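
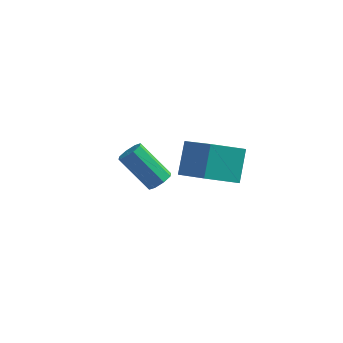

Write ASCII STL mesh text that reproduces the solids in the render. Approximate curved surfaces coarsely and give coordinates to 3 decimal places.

solid 
facet normal 0.691 -0.130 -0.711
outer loop
vertex -1.607 2.085 -1.702
vertex -1.88 2.484 -2.04
vertex -1.455 2.504 -1.631
endloop
endfacet
facet normal 0.640 -0.348 0.685
outer loop
vertex -1.607 2.085 -1.702
vertex -1.455 2.504 -1.631
vertex -2.947 2.337 -0.322
endloop
endfacet
facet normal 0.640 -0.348 0.685
outer loop
vertex -2.947 2.337 -0.322
vertex -1.455 2.504 -1.631
vertex -2.795 2.756 -0.251
endloop
endfacet
facet normal -0.691 0.130 0.711
outer loop
vertex -2.947 2.337 -0.322
vertex -2.795 2.756 -0.251
vertex -3.22 2.736 -0.66
endloop
endfacet
facet normal 0.691 -0.130 -0.711
outer loop
vertex -1.455 2.504 -1.631
vertex -1.88 2.484 -2.04
vertex -1.552 2.912 -1.8
endloop
endfacet
facet normal 0.690 0.411 0.595
outer loop
vertex -1.455 2.504 -1.631
vertex -1.552 2.912 -1.8
vertex -2.795 2.756 -0.251
endloop
endfacet
facet normal 0.690 0.411 0.595
outer loop
vertex -2.795 2.756 -0.251
vertex -1.552 2.912 -1.8
vertex -2.892 3.164 -0.42
endloop
endfacet
facet normal -0.691 0.130 0.711
outer loop
vertex -2.795 2.756 -0.251
vertex -2.892 3.164 -0.42
vertex -3.22 2.736 -0.66
endloop
endfacet
facet normal 0.690 -0.130 -0.712
outer loop
vertex -1.552 2.912 -1.8
vertex -1.88 2.484 -2.04
vertex -1.841 3.069 -2.109
endloop
endfacet
facet normal 0.336 0.929 0.157
outer loop
vertex -1.552 2.912 -1.8
vertex -1.841 3.069 -2.109
vertex -2.892 3.164 -0.42
endloop
endfacet
facet normal 0.336 0.929 0.157
outer loop
vertex -2.892 3.164 -0.42
vertex -1.841 3.069 -2.109
vertex -3.181 3.321 -0.729
endloop
endfacet
facet normal -0.690 0.130 0.712
outer loop
vertex -2.892 3.164 -0.42
vertex -3.181 3.321 -0.729
vertex -3.22 2.736 -0.66
endloop
endfacet
facet normal 0.691 -0.130 -0.711
outer loop
vertex -1.841 3.069 -2.109
vertex -1.88 2.484 -2.04
vertex -2.153 2.883 -2.378
endloop
endfacet
facet normal -0.215 0.902 -0.374
outer loop
vertex -1.841 3.069 -2.109
vertex -2.153 2.883 -2.378
vertex -3.181 3.321 -0.729
endloop
endfacet
facet normal -0.215 0.902 -0.374
outer loop
vertex -3.181 3.321 -0.729
vertex -2.153 2.883 -2.378
vertex -3.493 3.135 -0.998
endloop
endfacet
facet normal -0.691 0.130 0.711
outer loop
vertex -3.181 3.321 -0.729
vertex -3.493 3.135 -0.998
vertex -3.22 2.736 -0.66
endloop
endfacet
facet normal 0.691 -0.130 -0.711
outer loop
vertex -2.153 2.883 -2.378
vertex -1.88 2.484 -2.04
vertex -2.305 2.464 -2.449
endloop
endfacet
facet normal -0.640 0.348 -0.685
outer loop
vertex -2.153 2.883 -2.378
vertex -2.305 2.464 -2.449
vertex -3.493 3.135 -0.998
endloop
endfacet
facet normal -0.640 0.348 -0.685
outer loop
vertex -3.493 3.135 -0.998
vertex -2.305 2.464 -2.449
vertex -3.645 2.716 -1.069
endloop
endfacet
facet normal -0.691 0.130 0.711
outer loop
vertex -3.493 3.135 -0.998
vertex -3.645 2.716 -1.069
vertex -3.22 2.736 -0.66
endloop
endfacet
facet normal 0.691 -0.130 -0.711
outer loop
vertex -2.305 2.464 -2.449
vertex -1.88 2.484 -2.04
vertex -2.208 2.056 -2.28
endloop
endfacet
facet normal -0.690 -0.411 -0.595
outer loop
vertex -2.305 2.464 -2.449
vertex -2.208 2.056 -2.28
vertex -3.645 2.716 -1.069
endloop
endfacet
facet normal -0.690 -0.411 -0.595
outer loop
vertex -3.645 2.716 -1.069
vertex -2.208 2.056 -2.28
vertex -3.548 2.308 -0.9
endloop
endfacet
facet normal -0.691 0.130 0.711
outer loop
vertex -3.645 2.716 -1.069
vertex -3.548 2.308 -0.9
vertex -3.22 2.736 -0.66
endloop
endfacet
facet normal 0.690 -0.130 -0.712
outer loop
vertex -2.208 2.056 -2.28
vertex -1.88 2.484 -2.04
vertex -1.919 1.899 -1.971
endloop
endfacet
facet normal -0.336 -0.929 -0.157
outer loop
vertex -2.208 2.056 -2.28
vertex -1.919 1.899 -1.971
vertex -3.548 2.308 -0.9
endloop
endfacet
facet normal -0.336 -0.929 -0.157
outer loop
vertex -3.548 2.308 -0.9
vertex -1.919 1.899 -1.971
vertex -3.259 2.151 -0.591
endloop
endfacet
facet normal -0.690 0.130 0.712
outer loop
vertex -3.548 2.308 -0.9
vertex -3.259 2.151 -0.591
vertex -3.22 2.736 -0.66
endloop
endfacet
facet normal 0.691 -0.130 -0.711
outer loop
vertex -1.919 1.899 -1.971
vertex -1.88 2.484 -2.04
vertex -1.607 2.085 -1.702
endloop
endfacet
facet normal 0.215 -0.902 0.374
outer loop
vertex -1.919 1.899 -1.971
vertex -1.607 2.085 -1.702
vertex -3.259 2.151 -0.591
endloop
endfacet
facet normal 0.215 -0.902 0.374
outer loop
vertex -3.259 2.151 -0.591
vertex -1.607 2.085 -1.702
vertex -2.947 2.337 -0.322
endloop
endfacet
facet normal -0.691 0.130 0.711
outer loop
vertex -3.259 2.151 -0.591
vertex -2.947 2.337 -0.322
vertex -3.22 2.736 -0.66
endloop
endfacet
facet normal -0.746 -0.515 0.422
outer loop
vertex 1.195 -1.361 3.958
vertex -0.096 -0.275 3.0
vertex 1.222 -2.348 2.802
endloop
endfacet
facet normal 0.666 -0.560 0.493
outer loop
vertex 2.356 -1.565 2.16
vertex 1.195 -1.361 3.958
vertex 1.222 -2.348 2.802
endloop
endfacet
facet normal -0.746 -0.515 0.422
outer loop
vertex 1.222 -2.348 2.802
vertex -0.096 -0.275 3.0
vertex -0.069 -1.262 1.844
endloop
endfacet
facet normal 0.018 -0.649 -0.760
outer loop
vertex -0.069 -1.262 1.844
vertex 2.356 -1.565 2.16
vertex 1.222 -2.348 2.802
endloop
endfacet
facet normal -0.018 0.649 0.760
outer loop
vertex 1.195 -1.361 3.958
vertex 1.038 0.508 2.358
vertex -0.096 -0.275 3.0
endloop
endfacet
facet normal 0.666 -0.560 0.493
outer loop
vertex 2.329 -0.578 3.316
vertex 1.195 -1.361 3.958
vertex 2.356 -1.565 2.16
endloop
endfacet
facet normal -0.018 0.649 0.760
outer loop
vertex 2.329 -0.578 3.316
vertex 1.038 0.508 2.358
vertex 1.195 -1.361 3.958
endloop
endfacet
facet normal -0.666 0.560 -0.493
outer loop
vertex -0.096 -0.275 3.0
vertex 1.038 0.508 2.358
vertex -0.069 -1.262 1.844
endloop
endfacet
facet normal 0.018 -0.649 -0.760
outer loop
vertex 1.065 -0.479 1.202
vertex 2.356 -1.565 2.16
vertex -0.069 -1.262 1.844
endloop
endfacet
facet normal -0.666 0.560 -0.493
outer loop
vertex -0.069 -1.262 1.844
vertex 1.038 0.508 2.358
vertex 1.065 -0.479 1.202
endloop
endfacet
facet normal 0.746 0.515 -0.422
outer loop
vertex 1.065 -0.479 1.202
vertex 2.329 -0.578 3.316
vertex 2.356 -1.565 2.16
endloop
endfacet
facet normal 0.746 0.515 -0.422
outer loop
vertex 1.038 0.508 2.358
vertex 2.329 -0.578 3.316
vertex 1.065 -0.479 1.202
endloop
endfacet

endsolid


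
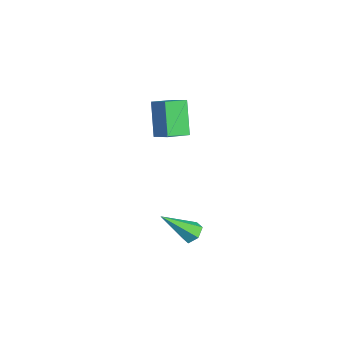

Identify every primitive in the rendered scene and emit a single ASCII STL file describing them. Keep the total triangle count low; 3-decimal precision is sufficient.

solid 
facet normal -0.540 0.012 0.842
outer loop
vertex -2.208 1.581 3.164
vertex -1.485 2.1 3.62
vertex -2.734 2.624 2.812
endloop
endfacet
facet normal -0.724 -0.519 -0.455
outer loop
vertex -1.715 2.6 1.22
vertex -2.208 1.581 3.164
vertex -2.734 2.624 2.812
endloop
endfacet
facet normal -0.539 0.013 0.842
outer loop
vertex -2.734 2.624 2.812
vertex -1.485 2.1 3.62
vertex -2.011 3.143 3.267
endloop
endfacet
facet normal -0.432 0.855 -0.289
outer loop
vertex -2.011 3.143 3.267
vertex -1.715 2.6 1.22
vertex -2.734 2.624 2.812
endloop
endfacet
facet normal 0.431 -0.855 0.289
outer loop
vertex -2.208 1.581 3.164
vertex -0.466 2.076 2.028
vertex -1.485 2.1 3.62
endloop
endfacet
facet normal -0.723 -0.519 -0.455
outer loop
vertex -1.189 1.557 1.573
vertex -2.208 1.581 3.164
vertex -1.715 2.6 1.22
endloop
endfacet
facet normal 0.431 -0.855 0.289
outer loop
vertex -1.189 1.557 1.573
vertex -0.466 2.076 2.028
vertex -2.208 1.581 3.164
endloop
endfacet
facet normal 0.723 0.519 0.455
outer loop
vertex -1.485 2.1 3.62
vertex -0.466 2.076 2.028
vertex -2.011 3.143 3.267
endloop
endfacet
facet normal -0.431 0.855 -0.289
outer loop
vertex -0.992 3.119 1.676
vertex -1.715 2.6 1.22
vertex -2.011 3.143 3.267
endloop
endfacet
facet normal 0.724 0.519 0.456
outer loop
vertex -2.011 3.143 3.267
vertex -0.466 2.076 2.028
vertex -0.992 3.119 1.676
endloop
endfacet
facet normal 0.540 -0.013 -0.842
outer loop
vertex -0.992 3.119 1.676
vertex -1.189 1.557 1.573
vertex -1.715 2.6 1.22
endloop
endfacet
facet normal 0.539 -0.012 -0.842
outer loop
vertex -0.466 2.076 2.028
vertex -1.189 1.557 1.573
vertex -0.992 3.119 1.676
endloop
endfacet
facet normal -0.067 0.712 -0.699
outer loop
vertex 1.543 2.695 -3.615
vertex 1.083 2.953 -3.308
vertex 1.658 3.12 -3.193
endloop
endfacet
facet normal 0.964 -0.264 0.003
outer loop
vertex 1.543 2.695 -3.615
vertex 1.658 3.12 -3.193
vertex 1.217 1.527 -1.912
endloop
endfacet
facet normal -0.068 0.714 -0.697
outer loop
vertex 1.658 3.12 -3.193
vertex 1.083 2.953 -3.308
vertex 1.199 3.377 -2.885
endloop
endfacet
facet normal 0.650 0.359 0.670
outer loop
vertex 1.658 3.12 -3.193
vertex 1.199 3.377 -2.885
vertex 1.217 1.527 -1.912
endloop
endfacet
facet normal -0.065 0.714 -0.697
outer loop
vertex 1.199 3.377 -2.885
vertex 1.083 2.953 -3.308
vertex 0.623 3.211 -3.001
endloop
endfacet
facet normal -0.298 0.442 0.846
outer loop
vertex 1.199 3.377 -2.885
vertex 0.623 3.211 -3.001
vertex 1.217 1.527 -1.912
endloop
endfacet
facet normal -0.067 0.712 -0.699
outer loop
vertex 0.623 3.211 -3.001
vertex 1.083 2.953 -3.308
vertex 0.508 2.786 -3.423
endloop
endfacet
facet normal -0.930 -0.099 0.354
outer loop
vertex 0.623 3.211 -3.001
vertex 0.508 2.786 -3.423
vertex 1.217 1.527 -1.912
endloop
endfacet
facet normal -0.067 0.712 -0.699
outer loop
vertex 0.508 2.786 -3.423
vertex 1.083 2.953 -3.308
vertex 0.967 2.528 -3.73
endloop
endfacet
facet normal -0.616 -0.723 -0.313
outer loop
vertex 0.508 2.786 -3.423
vertex 0.967 2.528 -3.73
vertex 1.217 1.527 -1.912
endloop
endfacet
facet normal -0.067 0.712 -0.699
outer loop
vertex 0.967 2.528 -3.73
vertex 1.083 2.953 -3.308
vertex 1.543 2.695 -3.615
endloop
endfacet
facet normal 0.332 -0.806 -0.490
outer loop
vertex 0.967 2.528 -3.73
vertex 1.543 2.695 -3.615
vertex 1.217 1.527 -1.912
endloop
endfacet

endsolid


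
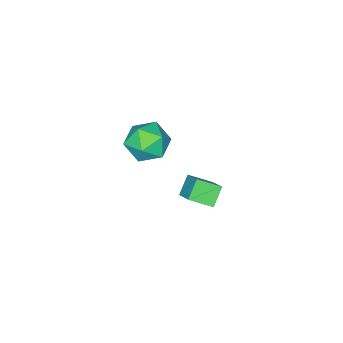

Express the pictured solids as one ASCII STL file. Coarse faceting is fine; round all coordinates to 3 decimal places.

solid 
facet normal -0.605 0.664 -0.440
outer loop
vertex 0.938 1.344 -1.277
vertex 1.62 1.548 -1.907
vertex 0.513 0.463 -2.023
endloop
endfacet
facet normal -0.717 -0.215 0.663
outer loop
vertex 1.16 -0.248 -1.553
vertex 0.938 1.344 -1.277
vertex 0.513 0.463 -2.023
endloop
endfacet
facet normal -0.605 0.664 -0.439
outer loop
vertex 0.513 0.463 -2.023
vertex 1.62 1.548 -1.907
vertex 1.194 0.667 -2.653
endloop
endfacet
facet normal -0.346 -0.716 -0.606
outer loop
vertex 1.194 0.667 -2.653
vertex 1.16 -0.248 -1.553
vertex 0.513 0.463 -2.023
endloop
endfacet
facet normal 0.346 0.716 0.606
outer loop
vertex 0.938 1.344 -1.277
vertex 2.267 0.837 -1.437
vertex 1.62 1.548 -1.907
endloop
endfacet
facet normal -0.717 -0.215 0.663
outer loop
vertex 1.586 0.633 -0.807
vertex 0.938 1.344 -1.277
vertex 1.16 -0.248 -1.553
endloop
endfacet
facet normal 0.346 0.716 0.606
outer loop
vertex 1.586 0.633 -0.807
vertex 2.267 0.837 -1.437
vertex 0.938 1.344 -1.277
endloop
endfacet
facet normal 0.717 0.215 -0.663
outer loop
vertex 1.62 1.548 -1.907
vertex 2.267 0.837 -1.437
vertex 1.194 0.667 -2.653
endloop
endfacet
facet normal -0.346 -0.716 -0.606
outer loop
vertex 1.842 -0.044 -2.183
vertex 1.16 -0.248 -1.553
vertex 1.194 0.667 -2.653
endloop
endfacet
facet normal 0.717 0.215 -0.663
outer loop
vertex 1.194 0.667 -2.653
vertex 2.267 0.837 -1.437
vertex 1.842 -0.044 -2.183
endloop
endfacet
facet normal 0.605 -0.664 0.439
outer loop
vertex 1.842 -0.044 -2.183
vertex 1.586 0.633 -0.807
vertex 1.16 -0.248 -1.553
endloop
endfacet
facet normal 0.605 -0.664 0.439
outer loop
vertex 2.267 0.837 -1.437
vertex 1.586 0.633 -0.807
vertex 1.842 -0.044 -2.183
endloop
endfacet
facet normal -0.248 0.106 0.963
outer loop
vertex 3.464 0.659 3.417
vertex 2.959 -0.14 3.375
vertex 3.874 -0.171 3.614
endloop
endfacet
facet normal 0.393 0.391 0.832
outer loop
vertex 3.464 0.659 3.417
vertex 3.874 -0.171 3.614
vertex 4.334 0.473 3.094
endloop
endfacet
facet normal 0.313 0.891 0.329
outer loop
vertex 3.464 0.659 3.417
vertex 4.334 0.473 3.094
vertex 3.703 0.901 2.534
endloop
endfacet
facet normal -0.377 0.914 0.148
outer loop
vertex 3.464 0.659 3.417
vertex 3.703 0.901 2.534
vertex 2.853 0.522 2.707
endloop
endfacet
facet normal -0.724 0.429 0.540
outer loop
vertex 3.464 0.659 3.417
vertex 2.853 0.522 2.707
vertex 2.959 -0.14 3.375
endloop
endfacet
facet normal 0.813 -0.121 0.570
outer loop
vertex 4.334 0.473 3.094
vertex 3.874 -0.171 3.614
vertex 4.367 -0.442 2.853
endloop
endfacet
facet normal -0.224 -0.583 0.781
outer loop
vertex 3.874 -0.171 3.614
vertex 2.959 -0.14 3.375
vertex 3.517 -0.821 3.026
endloop
endfacet
facet normal -0.993 -0.061 0.097
outer loop
vertex 2.959 -0.14 3.375
vertex 2.853 0.522 2.707
vertex 2.886 -0.393 2.466
endloop
endfacet
facet normal -0.432 0.724 -0.538
outer loop
vertex 2.853 0.522 2.707
vertex 3.703 0.901 2.534
vertex 3.346 0.251 1.946
endloop
endfacet
facet normal 0.684 0.687 -0.246
outer loop
vertex 3.703 0.901 2.534
vertex 4.334 0.473 3.094
vertex 4.261 0.22 2.185
endloop
endfacet
facet normal 0.377 -0.914 -0.148
outer loop
vertex 3.756 -0.579 2.143
vertex 4.367 -0.442 2.853
vertex 3.517 -0.821 3.026
endloop
endfacet
facet normal -0.313 -0.891 -0.329
outer loop
vertex 3.756 -0.579 2.143
vertex 3.517 -0.821 3.026
vertex 2.886 -0.393 2.466
endloop
endfacet
facet normal -0.393 -0.391 -0.832
outer loop
vertex 3.756 -0.579 2.143
vertex 2.886 -0.393 2.466
vertex 3.346 0.251 1.946
endloop
endfacet
facet normal 0.248 -0.106 -0.963
outer loop
vertex 3.756 -0.579 2.143
vertex 3.346 0.251 1.946
vertex 4.261 0.22 2.185
endloop
endfacet
facet normal 0.724 -0.429 -0.540
outer loop
vertex 3.756 -0.579 2.143
vertex 4.261 0.22 2.185
vertex 4.367 -0.442 2.853
endloop
endfacet
facet normal 0.432 -0.724 0.538
outer loop
vertex 3.517 -0.821 3.026
vertex 4.367 -0.442 2.853
vertex 3.874 -0.171 3.614
endloop
endfacet
facet normal -0.684 -0.687 0.246
outer loop
vertex 2.886 -0.393 2.466
vertex 3.517 -0.821 3.026
vertex 2.959 -0.14 3.375
endloop
endfacet
facet normal -0.813 0.121 -0.570
outer loop
vertex 3.346 0.251 1.946
vertex 2.886 -0.393 2.466
vertex 2.853 0.522 2.707
endloop
endfacet
facet normal 0.224 0.583 -0.781
outer loop
vertex 4.261 0.22 2.185
vertex 3.346 0.251 1.946
vertex 3.703 0.901 2.534
endloop
endfacet
facet normal 0.993 0.061 -0.097
outer loop
vertex 4.367 -0.442 2.853
vertex 4.261 0.22 2.185
vertex 4.334 0.473 3.094
endloop
endfacet

endsolid


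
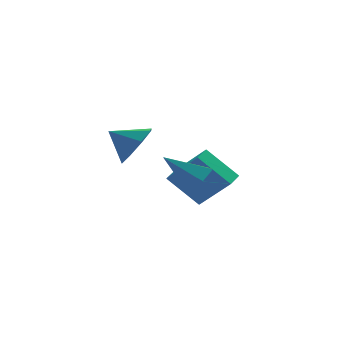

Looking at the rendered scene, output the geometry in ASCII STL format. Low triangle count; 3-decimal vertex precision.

solid 
facet normal 0.754 -0.185 -0.630
outer loop
vertex 2.106 0.342 0.191
vertex 1.619 -0.234 -0.222
vertex 1.614 0.589 -0.47
endloop
endfacet
facet normal 0.023 0.942 0.335
outer loop
vertex 2.106 0.342 0.191
vertex 1.614 0.589 -0.47
vertex 0.201 0.114 0.962
endloop
endfacet
facet normal 0.755 -0.185 -0.630
outer loop
vertex 1.614 0.589 -0.47
vertex 1.619 -0.234 -0.222
vertex 1.128 0.013 -0.883
endloop
endfacet
facet normal -0.588 0.736 -0.336
outer loop
vertex 1.614 0.589 -0.47
vertex 1.128 0.013 -0.883
vertex 0.201 0.114 0.962
endloop
endfacet
facet normal 0.755 -0.185 -0.630
outer loop
vertex 1.128 0.013 -0.883
vertex 1.619 -0.234 -0.222
vertex 1.133 -0.811 -0.635
endloop
endfacet
facet normal -0.888 -0.137 -0.439
outer loop
vertex 1.128 0.013 -0.883
vertex 1.133 -0.811 -0.635
vertex 0.201 0.114 0.962
endloop
endfacet
facet normal 0.755 -0.185 -0.630
outer loop
vertex 1.133 -0.811 -0.635
vertex 1.619 -0.234 -0.222
vertex 1.624 -1.058 0.026
endloop
endfacet
facet normal -0.579 -0.805 0.129
outer loop
vertex 1.133 -0.811 -0.635
vertex 1.624 -1.058 0.026
vertex 0.201 0.114 0.962
endloop
endfacet
facet normal 0.755 -0.185 -0.630
outer loop
vertex 1.624 -1.058 0.026
vertex 1.619 -0.234 -0.222
vertex 2.11 -0.481 0.439
endloop
endfacet
facet normal 0.032 -0.600 0.800
outer loop
vertex 1.624 -1.058 0.026
vertex 2.11 -0.481 0.439
vertex 0.201 0.114 0.962
endloop
endfacet
facet normal 0.754 -0.186 -0.630
outer loop
vertex 2.11 -0.481 0.439
vertex 1.619 -0.234 -0.222
vertex 2.106 0.342 0.191
endloop
endfacet
facet normal 0.333 0.274 0.903
outer loop
vertex 2.11 -0.481 0.439
vertex 2.106 0.342 0.191
vertex 0.201 0.114 0.962
endloop
endfacet
facet normal 0.806 -0.222 -0.549
outer loop
vertex -0.482 -1.787 3.111
vertex -1.008 -1.487 2.218
vertex -0.379 -0.985 2.938
endloop
endfacet
facet normal -0.024 0.214 0.977
outer loop
vertex -0.482 -1.787 3.111
vertex -0.379 -0.985 2.938
vertex -2.072 -1.193 2.942
endloop
endfacet
facet normal 0.806 -0.222 -0.549
outer loop
vertex -0.379 -0.985 2.938
vertex -1.008 -1.487 2.218
vertex -0.645 -0.478 2.342
endloop
endfacet
facet normal -0.089 0.739 0.668
outer loop
vertex -0.379 -0.985 2.938
vertex -0.645 -0.478 2.342
vertex -2.072 -1.193 2.942
endloop
endfacet
facet normal 0.806 -0.222 -0.549
outer loop
vertex -0.645 -0.478 2.342
vertex -1.008 -1.487 2.218
vertex -1.123 -0.561 1.674
endloop
endfacet
facet normal -0.386 0.908 0.164
outer loop
vertex -0.645 -0.478 2.342
vertex -1.123 -0.561 1.674
vertex -2.072 -1.193 2.942
endloop
endfacet
facet normal 0.805 -0.223 -0.549
outer loop
vertex -1.123 -0.561 1.674
vertex -1.008 -1.487 2.218
vertex -1.535 -1.187 1.324
endloop
endfacet
facet normal -0.742 0.625 -0.244
outer loop
vertex -1.123 -0.561 1.674
vertex -1.535 -1.187 1.324
vertex -2.072 -1.193 2.942
endloop
endfacet
facet normal 0.805 -0.222 -0.549
outer loop
vertex -1.535 -1.187 1.324
vertex -1.008 -1.487 2.218
vertex -1.638 -1.988 1.497
endloop
endfacet
facet normal -0.948 0.054 -0.314
outer loop
vertex -1.535 -1.187 1.324
vertex -1.638 -1.988 1.497
vertex -2.072 -1.193 2.942
endloop
endfacet
facet normal 0.806 -0.223 -0.549
outer loop
vertex -1.638 -1.988 1.497
vertex -1.008 -1.487 2.218
vertex -1.372 -2.496 2.093
endloop
endfacet
facet normal -0.883 -0.470 -0.007
outer loop
vertex -1.638 -1.988 1.497
vertex -1.372 -2.496 2.093
vertex -2.072 -1.193 2.942
endloop
endfacet
facet normal 0.806 -0.223 -0.549
outer loop
vertex -1.372 -2.496 2.093
vertex -1.008 -1.487 2.218
vertex -0.893 -2.413 2.762
endloop
endfacet
facet normal -0.585 -0.639 0.499
outer loop
vertex -1.372 -2.496 2.093
vertex -0.893 -2.413 2.762
vertex -2.072 -1.193 2.942
endloop
endfacet
facet normal 0.805 -0.223 -0.549
outer loop
vertex -0.893 -2.413 2.762
vertex -1.008 -1.487 2.218
vertex -0.482 -1.787 3.111
endloop
endfacet
facet normal -0.229 -0.355 0.906
outer loop
vertex -0.893 -2.413 2.762
vertex -0.482 -1.787 3.111
vertex -2.072 -1.193 2.942
endloop
endfacet
facet normal -0.566 0.422 -0.708
outer loop
vertex 0.712 3.416 -1.514
vertex 1.184 4.254 -1.392
vertex 2.022 2.876 -2.882
endloop
endfacet
facet normal -0.487 -0.864 -0.125
outer loop
vertex 3.216 1.986 -1.388
vertex 0.712 3.416 -1.514
vertex 2.022 2.876 -2.882
endloop
endfacet
facet normal -0.567 0.421 -0.708
outer loop
vertex 2.022 2.876 -2.882
vertex 1.184 4.254 -1.392
vertex 2.494 3.715 -2.761
endloop
endfacet
facet normal 0.665 -0.274 -0.695
outer loop
vertex 2.494 3.715 -2.761
vertex 3.216 1.986 -1.388
vertex 2.022 2.876 -2.882
endloop
endfacet
facet normal -0.665 0.274 0.695
outer loop
vertex 0.712 3.416 -1.514
vertex 2.378 3.364 0.102
vertex 1.184 4.254 -1.392
endloop
endfacet
facet normal -0.487 -0.864 -0.126
outer loop
vertex 1.906 2.525 -0.019
vertex 0.712 3.416 -1.514
vertex 3.216 1.986 -1.388
endloop
endfacet
facet normal -0.665 0.274 0.695
outer loop
vertex 1.906 2.525 -0.019
vertex 2.378 3.364 0.102
vertex 0.712 3.416 -1.514
endloop
endfacet
facet normal 0.487 0.864 0.126
outer loop
vertex 1.184 4.254 -1.392
vertex 2.378 3.364 0.102
vertex 2.494 3.715 -2.761
endloop
endfacet
facet normal 0.665 -0.274 -0.695
outer loop
vertex 3.688 2.824 -1.266
vertex 3.216 1.986 -1.388
vertex 2.494 3.715 -2.761
endloop
endfacet
facet normal 0.487 0.864 0.126
outer loop
vertex 2.494 3.715 -2.761
vertex 2.378 3.364 0.102
vertex 3.688 2.824 -1.266
endloop
endfacet
facet normal 0.566 -0.422 0.708
outer loop
vertex 3.688 2.824 -1.266
vertex 1.906 2.525 -0.019
vertex 3.216 1.986 -1.388
endloop
endfacet
facet normal 0.566 -0.421 0.709
outer loop
vertex 2.378 3.364 0.102
vertex 1.906 2.525 -0.019
vertex 3.688 2.824 -1.266
endloop
endfacet

endsolid


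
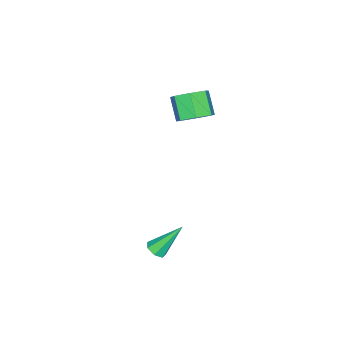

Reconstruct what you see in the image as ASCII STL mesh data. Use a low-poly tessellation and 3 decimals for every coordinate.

solid 
facet normal 0.412 -0.463 -0.785
outer loop
vertex 3.92 1.453 -0.741
vertex 3.467 1.248 -0.858
vertex 3.666 1.691 -1.015
endloop
endfacet
facet normal 0.582 0.798 0.154
outer loop
vertex 3.92 1.453 -0.741
vertex 3.666 1.691 -1.015
vertex 2.733 2.072 0.538
endloop
endfacet
facet normal 0.413 -0.463 -0.784
outer loop
vertex 3.666 1.691 -1.015
vertex 3.467 1.248 -0.858
vertex 3.263 1.596 -1.171
endloop
endfacet
facet normal -0.108 0.948 -0.298
outer loop
vertex 3.666 1.691 -1.015
vertex 3.263 1.596 -1.171
vertex 2.733 2.072 0.538
endloop
endfacet
facet normal 0.413 -0.463 -0.784
outer loop
vertex 3.263 1.596 -1.171
vertex 3.467 1.248 -0.858
vertex 3.014 1.239 -1.091
endloop
endfacet
facet normal -0.797 0.471 -0.378
outer loop
vertex 3.263 1.596 -1.171
vertex 3.014 1.239 -1.091
vertex 2.733 2.072 0.538
endloop
endfacet
facet normal 0.413 -0.461 -0.785
outer loop
vertex 3.014 1.239 -1.091
vertex 3.467 1.248 -0.858
vertex 3.106 0.889 -0.837
endloop
endfacet
facet normal -0.962 -0.272 -0.027
outer loop
vertex 3.014 1.239 -1.091
vertex 3.106 0.889 -0.837
vertex 2.733 2.072 0.538
endloop
endfacet
facet normal 0.414 -0.462 -0.784
outer loop
vertex 3.106 0.889 -0.837
vertex 3.467 1.248 -0.858
vertex 3.47 0.81 -0.598
endloop
endfacet
facet normal -0.481 -0.725 0.493
outer loop
vertex 3.106 0.889 -0.837
vertex 3.47 0.81 -0.598
vertex 2.733 2.072 0.538
endloop
endfacet
facet normal 0.412 -0.463 -0.785
outer loop
vertex 3.47 0.81 -0.598
vertex 3.467 1.248 -0.858
vertex 3.832 1.061 -0.556
endloop
endfacet
facet normal 0.285 -0.544 0.789
outer loop
vertex 3.47 0.81 -0.598
vertex 3.832 1.061 -0.556
vertex 2.733 2.072 0.538
endloop
endfacet
facet normal 0.412 -0.463 -0.785
outer loop
vertex 3.832 1.061 -0.556
vertex 3.467 1.248 -0.858
vertex 3.92 1.453 -0.741
endloop
endfacet
facet normal 0.758 0.132 0.639
outer loop
vertex 3.832 1.061 -0.556
vertex 3.92 1.453 -0.741
vertex 2.733 2.072 0.538
endloop
endfacet
facet normal 0.445 0.531 -0.721
outer loop
vertex -1.465 -0.958 2.939
vertex -1.905 -0.25 3.189
vertex -1.128 -0.531 3.462
endloop
endfacet
facet normal 0.776 -0.631 0.015
outer loop
vertex -1.465 -0.958 2.939
vertex -1.128 -0.531 3.462
vertex -2.035 -1.638 3.862
endloop
endfacet
facet normal 0.776 -0.630 0.016
outer loop
vertex -2.035 -1.638 3.862
vertex -1.128 -0.531 3.462
vertex -1.698 -1.21 4.385
endloop
endfacet
facet normal -0.445 -0.530 0.721
outer loop
vertex -2.035 -1.638 3.862
vertex -1.698 -1.21 4.385
vertex -2.475 -0.93 4.111
endloop
endfacet
facet normal 0.445 0.531 -0.721
outer loop
vertex -1.128 -0.531 3.462
vertex -1.905 -0.25 3.189
vertex -1.376 0.108 3.779
endloop
endfacet
facet normal 0.833 0.050 0.551
outer loop
vertex -1.128 -0.531 3.462
vertex -1.376 0.108 3.779
vertex -1.698 -1.21 4.385
endloop
endfacet
facet normal 0.833 0.050 0.551
outer loop
vertex -1.698 -1.21 4.385
vertex -1.376 0.108 3.779
vertex -1.946 -0.572 4.702
endloop
endfacet
facet normal -0.446 -0.531 0.721
outer loop
vertex -1.698 -1.21 4.385
vertex -1.946 -0.572 4.702
vertex -2.475 -0.93 4.111
endloop
endfacet
facet normal 0.445 0.531 -0.721
outer loop
vertex -1.376 0.108 3.779
vertex -1.905 -0.25 3.189
vertex -2.022 0.477 3.652
endloop
endfacet
facet normal 0.263 0.692 0.672
outer loop
vertex -1.376 0.108 3.779
vertex -2.022 0.477 3.652
vertex -1.946 -0.572 4.702
endloop
endfacet
facet normal 0.262 0.692 0.673
outer loop
vertex -1.946 -0.572 4.702
vertex -2.022 0.477 3.652
vertex -2.592 -0.203 4.574
endloop
endfacet
facet normal -0.446 -0.531 0.721
outer loop
vertex -1.946 -0.572 4.702
vertex -2.592 -0.203 4.574
vertex -2.475 -0.93 4.111
endloop
endfacet
facet normal 0.446 0.531 -0.721
outer loop
vertex -2.022 0.477 3.652
vertex -1.905 -0.25 3.189
vertex -2.58 0.298 3.175
endloop
endfacet
facet normal -0.506 0.813 0.287
outer loop
vertex -2.022 0.477 3.652
vertex -2.58 0.298 3.175
vertex -2.592 -0.203 4.574
endloop
endfacet
facet normal -0.505 0.814 0.287
outer loop
vertex -2.592 -0.203 4.574
vertex -2.58 0.298 3.175
vertex -3.15 -0.381 4.098
endloop
endfacet
facet normal -0.446 -0.531 0.721
outer loop
vertex -2.592 -0.203 4.574
vertex -3.15 -0.381 4.098
vertex -2.475 -0.93 4.111
endloop
endfacet
facet normal 0.446 0.531 -0.720
outer loop
vertex -2.58 0.298 3.175
vertex -1.905 -0.25 3.189
vertex -2.629 -0.293 2.709
endloop
endfacet
facet normal -0.893 0.322 -0.315
outer loop
vertex -2.58 0.298 3.175
vertex -2.629 -0.293 2.709
vertex -3.15 -0.381 4.098
endloop
endfacet
facet normal -0.893 0.323 -0.314
outer loop
vertex -3.15 -0.381 4.098
vertex -2.629 -0.293 2.709
vertex -3.2 -0.973 3.632
endloop
endfacet
facet normal -0.445 -0.530 0.721
outer loop
vertex -3.15 -0.381 4.098
vertex -3.2 -0.973 3.632
vertex -2.475 -0.93 4.111
endloop
endfacet
facet normal 0.446 0.531 -0.720
outer loop
vertex -2.629 -0.293 2.709
vertex -1.905 -0.25 3.189
vertex -2.133 -0.852 2.604
endloop
endfacet
facet normal -0.608 -0.412 -0.679
outer loop
vertex -2.629 -0.293 2.709
vertex -2.133 -0.852 2.604
vertex -3.2 -0.973 3.632
endloop
endfacet
facet normal -0.608 -0.412 -0.679
outer loop
vertex -3.2 -0.973 3.632
vertex -2.133 -0.852 2.604
vertex -2.704 -1.532 3.527
endloop
endfacet
facet normal -0.445 -0.530 0.721
outer loop
vertex -3.2 -0.973 3.632
vertex -2.704 -1.532 3.527
vertex -2.475 -0.93 4.111
endloop
endfacet
facet normal 0.446 0.531 -0.720
outer loop
vertex -2.133 -0.852 2.604
vertex -1.905 -0.25 3.189
vertex -1.465 -0.958 2.939
endloop
endfacet
facet normal 0.134 -0.836 -0.533
outer loop
vertex -2.133 -0.852 2.604
vertex -1.465 -0.958 2.939
vertex -2.704 -1.532 3.527
endloop
endfacet
facet normal 0.134 -0.836 -0.533
outer loop
vertex -2.704 -1.532 3.527
vertex -1.465 -0.958 2.939
vertex -2.035 -1.638 3.862
endloop
endfacet
facet normal -0.445 -0.530 0.721
outer loop
vertex -2.704 -1.532 3.527
vertex -2.035 -1.638 3.862
vertex -2.475 -0.93 4.111
endloop
endfacet

endsolid


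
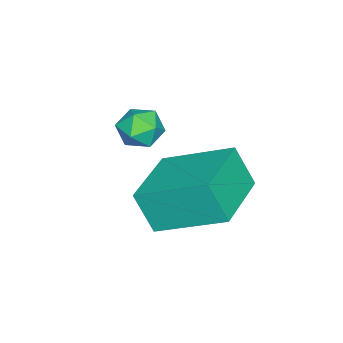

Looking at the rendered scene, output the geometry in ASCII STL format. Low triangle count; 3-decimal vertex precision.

solid 
facet normal -0.997 -0.042 -0.066
outer loop
vertex 1.736 -2.912 -0.083
vertex 1.599 -1.068 0.824
vertex 1.787 -2.354 -1.212
endloop
endfacet
facet normal 0.067 -0.896 -0.440
outer loop
vertex 3.721 -2.272 -1.084
vertex 1.736 -2.912 -0.083
vertex 1.787 -2.354 -1.212
endloop
endfacet
facet normal -0.997 -0.042 -0.066
outer loop
vertex 1.787 -2.354 -1.212
vertex 1.599 -1.068 0.824
vertex 1.65 -0.509 -0.305
endloop
endfacet
facet normal 0.040 0.443 -0.895
outer loop
vertex 1.65 -0.509 -0.305
vertex 3.721 -2.272 -1.084
vertex 1.787 -2.354 -1.212
endloop
endfacet
facet normal -0.040 -0.443 0.895
outer loop
vertex 1.736 -2.912 -0.083
vertex 3.533 -0.986 0.952
vertex 1.599 -1.068 0.824
endloop
endfacet
facet normal 0.067 -0.895 -0.440
outer loop
vertex 3.67 -2.831 0.045
vertex 1.736 -2.912 -0.083
vertex 3.721 -2.272 -1.084
endloop
endfacet
facet normal -0.041 -0.443 0.895
outer loop
vertex 3.67 -2.831 0.045
vertex 3.533 -0.986 0.952
vertex 1.736 -2.912 -0.083
endloop
endfacet
facet normal -0.067 0.895 0.440
outer loop
vertex 1.599 -1.068 0.824
vertex 3.533 -0.986 0.952
vertex 1.65 -0.509 -0.305
endloop
endfacet
facet normal 0.041 0.443 -0.895
outer loop
vertex 3.584 -0.428 -0.177
vertex 3.721 -2.272 -1.084
vertex 1.65 -0.509 -0.305
endloop
endfacet
facet normal -0.067 0.896 0.440
outer loop
vertex 1.65 -0.509 -0.305
vertex 3.533 -0.986 0.952
vertex 3.584 -0.428 -0.177
endloop
endfacet
facet normal 0.997 0.042 0.066
outer loop
vertex 3.584 -0.428 -0.177
vertex 3.67 -2.831 0.045
vertex 3.721 -2.272 -1.084
endloop
endfacet
facet normal 0.997 0.042 0.066
outer loop
vertex 3.533 -0.986 0.952
vertex 3.67 -2.831 0.045
vertex 3.584 -0.428 -0.177
endloop
endfacet
facet normal -0.779 -0.624 -0.057
outer loop
vertex 0.092 -3.97 -0.091
vertex 0.51 -4.474 -0.286
vertex 0.381 -4.374 0.378
endloop
endfacet
facet normal -0.889 -0.125 0.440
outer loop
vertex 0.092 -3.97 -0.091
vertex 0.381 -4.374 0.378
vertex 0.34 -3.7 0.486
endloop
endfacet
facet normal -0.849 0.513 0.125
outer loop
vertex 0.092 -3.97 -0.091
vertex 0.34 -3.7 0.486
vertex 0.443 -3.384 -0.111
endloop
endfacet
facet normal -0.715 0.409 -0.567
outer loop
vertex 0.092 -3.97 -0.091
vertex 0.443 -3.384 -0.111
vertex 0.548 -3.862 -0.588
endloop
endfacet
facet normal -0.672 -0.294 -0.680
outer loop
vertex 0.092 -3.97 -0.091
vertex 0.548 -3.862 -0.588
vertex 0.51 -4.474 -0.286
endloop
endfacet
facet normal -0.360 -0.169 0.918
outer loop
vertex 0.34 -3.7 0.486
vertex 0.381 -4.374 0.378
vertex 0.912 -4.038 0.648
endloop
endfacet
facet normal -0.182 -0.977 0.112
outer loop
vertex 0.381 -4.374 0.378
vertex 0.51 -4.474 -0.286
vertex 1.017 -4.516 0.171
endloop
endfacet
facet normal -0.007 -0.442 -0.897
outer loop
vertex 0.51 -4.474 -0.286
vertex 0.548 -3.862 -0.588
vertex 1.12 -4.2 -0.426
endloop
endfacet
facet normal -0.077 0.696 -0.714
outer loop
vertex 0.548 -3.862 -0.588
vertex 0.443 -3.384 -0.111
vertex 1.079 -3.526 -0.318
endloop
endfacet
facet normal -0.295 0.865 0.407
outer loop
vertex 0.443 -3.384 -0.111
vertex 0.34 -3.7 0.486
vertex 0.95 -3.426 0.346
endloop
endfacet
facet normal 0.715 -0.409 0.567
outer loop
vertex 1.368 -3.93 0.151
vertex 0.912 -4.038 0.648
vertex 1.017 -4.516 0.171
endloop
endfacet
facet normal 0.849 -0.513 -0.125
outer loop
vertex 1.368 -3.93 0.151
vertex 1.017 -4.516 0.171
vertex 1.12 -4.2 -0.426
endloop
endfacet
facet normal 0.889 0.125 -0.440
outer loop
vertex 1.368 -3.93 0.151
vertex 1.12 -4.2 -0.426
vertex 1.079 -3.526 -0.318
endloop
endfacet
facet normal 0.779 0.624 0.057
outer loop
vertex 1.368 -3.93 0.151
vertex 1.079 -3.526 -0.318
vertex 0.95 -3.426 0.346
endloop
endfacet
facet normal 0.672 0.294 0.680
outer loop
vertex 1.368 -3.93 0.151
vertex 0.95 -3.426 0.346
vertex 0.912 -4.038 0.648
endloop
endfacet
facet normal 0.077 -0.696 0.714
outer loop
vertex 1.017 -4.516 0.171
vertex 0.912 -4.038 0.648
vertex 0.381 -4.374 0.378
endloop
endfacet
facet normal 0.295 -0.865 -0.407
outer loop
vertex 1.12 -4.2 -0.426
vertex 1.017 -4.516 0.171
vertex 0.51 -4.474 -0.286
endloop
endfacet
facet normal 0.360 0.169 -0.918
outer loop
vertex 1.079 -3.526 -0.318
vertex 1.12 -4.2 -0.426
vertex 0.548 -3.862 -0.588
endloop
endfacet
facet normal 0.182 0.977 -0.112
outer loop
vertex 0.95 -3.426 0.346
vertex 1.079 -3.526 -0.318
vertex 0.443 -3.384 -0.111
endloop
endfacet
facet normal 0.007 0.442 0.897
outer loop
vertex 0.912 -4.038 0.648
vertex 0.95 -3.426 0.346
vertex 0.34 -3.7 0.486
endloop
endfacet

endsolid


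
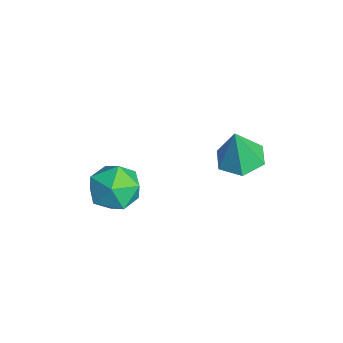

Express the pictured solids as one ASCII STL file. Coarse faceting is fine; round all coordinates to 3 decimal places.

solid 
facet normal -0.084 0.173 -0.981
outer loop
vertex 4.487 2.88 -0.121
vertex 3.774 2.127 -0.193
vertex 3.48 3.105 0.005
endloop
endfacet
facet normal 0.246 0.784 0.569
outer loop
vertex 4.487 2.88 -0.121
vertex 3.48 3.105 0.005
vertex 3.926 1.813 1.593
endloop
endfacet
facet normal -0.084 0.173 -0.981
outer loop
vertex 3.48 3.105 0.005
vertex 3.774 2.127 -0.193
vertex 2.766 2.353 -0.067
endloop
endfacet
facet normal -0.610 0.522 0.596
outer loop
vertex 3.48 3.105 0.005
vertex 2.766 2.353 -0.067
vertex 3.926 1.813 1.593
endloop
endfacet
facet normal -0.084 0.173 -0.981
outer loop
vertex 2.766 2.353 -0.067
vertex 3.774 2.127 -0.193
vertex 3.06 1.375 -0.265
endloop
endfacet
facet normal -0.819 -0.340 0.462
outer loop
vertex 2.766 2.353 -0.067
vertex 3.06 1.375 -0.265
vertex 3.926 1.813 1.593
endloop
endfacet
facet normal -0.084 0.174 -0.981
outer loop
vertex 3.06 1.375 -0.265
vertex 3.774 2.127 -0.193
vertex 4.067 1.15 -0.391
endloop
endfacet
facet normal -0.172 -0.938 0.301
outer loop
vertex 3.06 1.375 -0.265
vertex 4.067 1.15 -0.391
vertex 3.926 1.813 1.593
endloop
endfacet
facet normal -0.084 0.174 -0.981
outer loop
vertex 4.067 1.15 -0.391
vertex 3.774 2.127 -0.193
vertex 4.781 1.902 -0.319
endloop
endfacet
facet normal 0.684 -0.676 0.274
outer loop
vertex 4.067 1.15 -0.391
vertex 4.781 1.902 -0.319
vertex 3.926 1.813 1.593
endloop
endfacet
facet normal -0.084 0.173 -0.981
outer loop
vertex 4.781 1.902 -0.319
vertex 3.774 2.127 -0.193
vertex 4.487 2.88 -0.121
endloop
endfacet
facet normal 0.894 0.186 0.408
outer loop
vertex 4.781 1.902 -0.319
vertex 4.487 2.88 -0.121
vertex 3.926 1.813 1.593
endloop
endfacet
facet normal -0.068 0.752 0.655
outer loop
vertex 1.242 -1.484 -2.694
vertex 1.584 -2.25 -1.779
vertex 2.443 -1.619 -2.414
endloop
endfacet
facet normal 0.110 0.994 0.007
outer loop
vertex 1.242 -1.484 -2.694
vertex 2.443 -1.619 -2.414
vertex 2.084 -1.571 -3.601
endloop
endfacet
facet normal -0.402 0.798 -0.450
outer loop
vertex 1.242 -1.484 -2.694
vertex 2.084 -1.571 -3.601
vertex 1.003 -2.171 -3.699
endloop
endfacet
facet normal -0.897 0.435 -0.084
outer loop
vertex 1.242 -1.484 -2.694
vertex 1.003 -2.171 -3.699
vertex 0.694 -2.591 -2.573
endloop
endfacet
facet normal -0.690 0.407 0.599
outer loop
vertex 1.242 -1.484 -2.694
vertex 0.694 -2.591 -2.573
vertex 1.584 -2.25 -1.779
endloop
endfacet
facet normal 0.716 0.672 -0.189
outer loop
vertex 2.084 -1.571 -3.601
vertex 2.443 -1.619 -2.414
vertex 2.946 -2.389 -3.247
endloop
endfacet
facet normal 0.428 0.281 0.859
outer loop
vertex 2.443 -1.619 -2.414
vertex 1.584 -2.25 -1.779
vertex 2.637 -2.809 -2.121
endloop
endfacet
facet normal -0.578 -0.277 0.767
outer loop
vertex 1.584 -2.25 -1.779
vertex 0.694 -2.591 -2.573
vertex 1.556 -3.409 -2.219
endloop
endfacet
facet normal -0.913 -0.232 -0.337
outer loop
vertex 0.694 -2.591 -2.573
vertex 1.003 -2.171 -3.699
vertex 1.197 -3.361 -3.406
endloop
endfacet
facet normal -0.113 0.355 -0.928
outer loop
vertex 1.003 -2.171 -3.699
vertex 2.084 -1.571 -3.601
vertex 2.056 -2.73 -4.041
endloop
endfacet
facet normal 0.897 -0.435 0.084
outer loop
vertex 2.398 -3.496 -3.126
vertex 2.946 -2.389 -3.247
vertex 2.637 -2.809 -2.121
endloop
endfacet
facet normal 0.402 -0.798 0.450
outer loop
vertex 2.398 -3.496 -3.126
vertex 2.637 -2.809 -2.121
vertex 1.556 -3.409 -2.219
endloop
endfacet
facet normal -0.110 -0.994 -0.007
outer loop
vertex 2.398 -3.496 -3.126
vertex 1.556 -3.409 -2.219
vertex 1.197 -3.361 -3.406
endloop
endfacet
facet normal 0.068 -0.752 -0.655
outer loop
vertex 2.398 -3.496 -3.126
vertex 1.197 -3.361 -3.406
vertex 2.056 -2.73 -4.041
endloop
endfacet
facet normal 0.690 -0.407 -0.599
outer loop
vertex 2.398 -3.496 -3.126
vertex 2.056 -2.73 -4.041
vertex 2.946 -2.389 -3.247
endloop
endfacet
facet normal 0.913 0.232 0.337
outer loop
vertex 2.637 -2.809 -2.121
vertex 2.946 -2.389 -3.247
vertex 2.443 -1.619 -2.414
endloop
endfacet
facet normal 0.113 -0.355 0.928
outer loop
vertex 1.556 -3.409 -2.219
vertex 2.637 -2.809 -2.121
vertex 1.584 -2.25 -1.779
endloop
endfacet
facet normal -0.716 -0.672 0.189
outer loop
vertex 1.197 -3.361 -3.406
vertex 1.556 -3.409 -2.219
vertex 0.694 -2.591 -2.573
endloop
endfacet
facet normal -0.428 -0.281 -0.859
outer loop
vertex 2.056 -2.73 -4.041
vertex 1.197 -3.361 -3.406
vertex 1.003 -2.171 -3.699
endloop
endfacet
facet normal 0.578 0.277 -0.767
outer loop
vertex 2.946 -2.389 -3.247
vertex 2.056 -2.73 -4.041
vertex 2.084 -1.571 -3.601
endloop
endfacet

endsolid


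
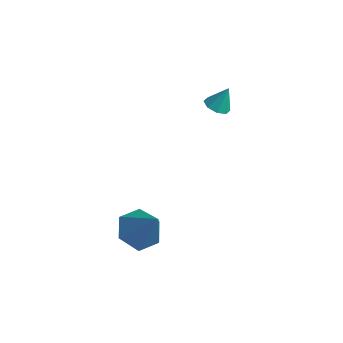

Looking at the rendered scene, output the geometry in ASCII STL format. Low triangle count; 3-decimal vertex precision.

solid 
facet normal -0.553 0.072 -0.830
outer loop
vertex 2.003 -3.863 -1.817
vertex 1.453 -3.069 -1.382
vertex 2.327 -2.862 -1.946
endloop
endfacet
facet normal 0.936 -0.321 -0.144
outer loop
vertex 2.003 -3.863 -1.817
vertex 2.327 -2.862 -1.946
vertex 2.547 -3.211 0.262
endloop
endfacet
facet normal -0.553 0.072 -0.830
outer loop
vertex 2.327 -2.862 -1.946
vertex 1.453 -3.069 -1.382
vertex 1.776 -2.067 -1.51
endloop
endfacet
facet normal 0.824 0.567 0.008
outer loop
vertex 2.327 -2.862 -1.946
vertex 1.776 -2.067 -1.51
vertex 2.547 -3.211 0.262
endloop
endfacet
facet normal -0.553 0.072 -0.830
outer loop
vertex 1.776 -2.067 -1.51
vertex 1.453 -3.069 -1.382
vertex 0.903 -2.274 -0.947
endloop
endfacet
facet normal 0.120 0.857 0.501
outer loop
vertex 1.776 -2.067 -1.51
vertex 0.903 -2.274 -0.947
vertex 2.547 -3.211 0.262
endloop
endfacet
facet normal -0.552 0.073 -0.831
outer loop
vertex 0.903 -2.274 -0.947
vertex 1.453 -3.069 -1.382
vertex 0.579 -3.275 -0.819
endloop
endfacet
facet normal -0.471 0.260 0.843
outer loop
vertex 0.903 -2.274 -0.947
vertex 0.579 -3.275 -0.819
vertex 2.547 -3.211 0.262
endloop
endfacet
facet normal -0.552 0.072 -0.831
outer loop
vertex 0.579 -3.275 -0.819
vertex 1.453 -3.069 -1.382
vertex 1.13 -4.07 -1.254
endloop
endfacet
facet normal -0.359 -0.627 0.691
outer loop
vertex 0.579 -3.275 -0.819
vertex 1.13 -4.07 -1.254
vertex 2.547 -3.211 0.262
endloop
endfacet
facet normal -0.553 0.072 -0.830
outer loop
vertex 1.13 -4.07 -1.254
vertex 1.453 -3.069 -1.382
vertex 2.003 -3.863 -1.817
endloop
endfacet
facet normal 0.345 -0.918 0.198
outer loop
vertex 1.13 -4.07 -1.254
vertex 2.003 -3.863 -1.817
vertex 2.547 -3.211 0.262
endloop
endfacet
facet normal -0.254 -0.385 -0.887
outer loop
vertex 2.199 2.287 2.747
vertex 1.602 2.465 2.841
vertex 2.11 2.731 2.58
endloop
endfacet
facet normal 0.963 0.239 0.123
outer loop
vertex 2.199 2.287 2.747
vertex 2.11 2.731 2.58
vertex 1.898 2.915 3.879
endloop
endfacet
facet normal -0.255 -0.384 -0.887
outer loop
vertex 2.11 2.731 2.58
vertex 1.602 2.465 2.841
vertex 1.724 3.019 2.566
endloop
endfacet
facet normal 0.598 0.801 -0.016
outer loop
vertex 2.11 2.731 2.58
vertex 1.724 3.019 2.566
vertex 1.898 2.915 3.879
endloop
endfacet
facet normal -0.255 -0.384 -0.887
outer loop
vertex 1.724 3.019 2.566
vertex 1.602 2.465 2.841
vertex 1.266 2.983 2.713
endloop
endfacet
facet normal -0.051 0.995 0.086
outer loop
vertex 1.724 3.019 2.566
vertex 1.266 2.983 2.713
vertex 1.898 2.915 3.879
endloop
endfacet
facet normal -0.253 -0.384 -0.888
outer loop
vertex 1.266 2.983 2.713
vertex 1.602 2.465 2.841
vertex 1.005 2.644 2.934
endloop
endfacet
facet normal -0.605 0.706 0.369
outer loop
vertex 1.266 2.983 2.713
vertex 1.005 2.644 2.934
vertex 1.898 2.915 3.879
endloop
endfacet
facet normal -0.253 -0.384 -0.888
outer loop
vertex 1.005 2.644 2.934
vertex 1.602 2.465 2.841
vertex 1.093 2.2 3.101
endloop
endfacet
facet normal -0.738 0.105 0.667
outer loop
vertex 1.005 2.644 2.934
vertex 1.093 2.2 3.101
vertex 1.898 2.915 3.879
endloop
endfacet
facet normal -0.254 -0.383 -0.888
outer loop
vertex 1.093 2.2 3.101
vertex 1.602 2.465 2.841
vertex 1.479 1.912 3.115
endloop
endfacet
facet normal -0.372 -0.459 0.807
outer loop
vertex 1.093 2.2 3.101
vertex 1.479 1.912 3.115
vertex 1.898 2.915 3.879
endloop
endfacet
facet normal -0.255 -0.383 -0.888
outer loop
vertex 1.479 1.912 3.115
vertex 1.602 2.465 2.841
vertex 1.937 1.948 2.968
endloop
endfacet
facet normal 0.278 -0.653 0.705
outer loop
vertex 1.479 1.912 3.115
vertex 1.937 1.948 2.968
vertex 1.898 2.915 3.879
endloop
endfacet
facet normal -0.254 -0.383 -0.888
outer loop
vertex 1.937 1.948 2.968
vertex 1.602 2.465 2.841
vertex 2.199 2.287 2.747
endloop
endfacet
facet normal 0.829 -0.365 0.423
outer loop
vertex 1.937 1.948 2.968
vertex 2.199 2.287 2.747
vertex 1.898 2.915 3.879
endloop
endfacet

endsolid


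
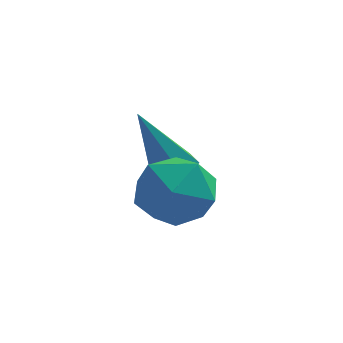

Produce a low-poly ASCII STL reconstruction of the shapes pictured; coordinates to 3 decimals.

solid 
facet normal 0.395 0.131 -0.909
outer loop
vertex 4.0 1.985 -4.276
vertex 3.689 1.478 -4.484
vertex 3.422 2.047 -4.518
endloop
endfacet
facet normal -0.060 0.923 0.380
outer loop
vertex 4.0 1.985 -4.276
vertex 3.422 2.047 -4.518
vertex 2.851 1.202 -2.556
endloop
endfacet
facet normal 0.395 0.131 -0.909
outer loop
vertex 3.422 2.047 -4.518
vertex 3.689 1.478 -4.484
vertex 3.111 1.541 -4.726
endloop
endfacet
facet normal -0.848 0.529 -0.019
outer loop
vertex 3.422 2.047 -4.518
vertex 3.111 1.541 -4.726
vertex 2.851 1.202 -2.556
endloop
endfacet
facet normal 0.395 0.131 -0.909
outer loop
vertex 3.111 1.541 -4.726
vertex 3.689 1.478 -4.484
vertex 3.378 0.971 -4.692
endloop
endfacet
facet normal -0.888 -0.426 -0.173
outer loop
vertex 3.111 1.541 -4.726
vertex 3.378 0.971 -4.692
vertex 2.851 1.202 -2.556
endloop
endfacet
facet normal 0.396 0.130 -0.909
outer loop
vertex 3.378 0.971 -4.692
vertex 3.689 1.478 -4.484
vertex 3.956 0.908 -4.449
endloop
endfacet
facet normal -0.138 -0.988 0.073
outer loop
vertex 3.378 0.971 -4.692
vertex 3.956 0.908 -4.449
vertex 2.851 1.202 -2.556
endloop
endfacet
facet normal 0.395 0.129 -0.910
outer loop
vertex 3.956 0.908 -4.449
vertex 3.689 1.478 -4.484
vertex 4.267 1.415 -4.242
endloop
endfacet
facet normal 0.652 -0.593 0.473
outer loop
vertex 3.956 0.908 -4.449
vertex 4.267 1.415 -4.242
vertex 2.851 1.202 -2.556
endloop
endfacet
facet normal 0.395 0.131 -0.909
outer loop
vertex 4.267 1.415 -4.242
vertex 3.689 1.478 -4.484
vertex 4.0 1.985 -4.276
endloop
endfacet
facet normal 0.691 0.361 0.626
outer loop
vertex 4.267 1.415 -4.242
vertex 4.0 1.985 -4.276
vertex 2.851 1.202 -2.556
endloop
endfacet
facet normal -0.640 0.529 0.558
outer loop
vertex 3.004 -0.322 -3.89
vertex 3.306 -0.889 -3.006
vertex 3.834 0.031 -3.272
endloop
endfacet
facet normal -0.398 0.917 0.010
outer loop
vertex 3.004 -0.322 -3.89
vertex 3.834 0.031 -3.272
vertex 3.907 0.075 -4.362
endloop
endfacet
facet normal -0.563 0.576 -0.593
outer loop
vertex 3.004 -0.322 -3.89
vertex 3.907 0.075 -4.362
vertex 3.424 -0.817 -4.769
endloop
endfacet
facet normal -0.907 -0.025 -0.420
outer loop
vertex 3.004 -0.322 -3.89
vertex 3.424 -0.817 -4.769
vertex 3.053 -1.413 -3.931
endloop
endfacet
facet normal -0.955 -0.054 0.292
outer loop
vertex 3.004 -0.322 -3.89
vertex 3.053 -1.413 -3.931
vertex 3.306 -0.889 -3.006
endloop
endfacet
facet normal 0.314 0.948 0.059
outer loop
vertex 3.907 0.075 -4.362
vertex 3.834 0.031 -3.272
vertex 4.767 -0.247 -3.769
endloop
endfacet
facet normal -0.078 0.318 0.945
outer loop
vertex 3.834 0.031 -3.272
vertex 3.306 -0.889 -3.006
vertex 4.396 -0.843 -2.931
endloop
endfacet
facet normal -0.588 -0.624 0.514
outer loop
vertex 3.306 -0.889 -3.006
vertex 3.053 -1.413 -3.931
vertex 3.913 -1.735 -3.338
endloop
endfacet
facet normal -0.511 -0.577 -0.637
outer loop
vertex 3.053 -1.413 -3.931
vertex 3.424 -0.817 -4.769
vertex 3.986 -1.691 -4.428
endloop
endfacet
facet normal 0.047 0.394 -0.918
outer loop
vertex 3.424 -0.817 -4.769
vertex 3.907 0.075 -4.362
vertex 4.514 -0.771 -4.694
endloop
endfacet
facet normal 0.907 0.025 0.420
outer loop
vertex 4.816 -1.338 -3.81
vertex 4.767 -0.247 -3.769
vertex 4.396 -0.843 -2.931
endloop
endfacet
facet normal 0.563 -0.576 0.593
outer loop
vertex 4.816 -1.338 -3.81
vertex 4.396 -0.843 -2.931
vertex 3.913 -1.735 -3.338
endloop
endfacet
facet normal 0.398 -0.917 -0.010
outer loop
vertex 4.816 -1.338 -3.81
vertex 3.913 -1.735 -3.338
vertex 3.986 -1.691 -4.428
endloop
endfacet
facet normal 0.640 -0.529 -0.558
outer loop
vertex 4.816 -1.338 -3.81
vertex 3.986 -1.691 -4.428
vertex 4.514 -0.771 -4.694
endloop
endfacet
facet normal 0.955 0.054 -0.292
outer loop
vertex 4.816 -1.338 -3.81
vertex 4.514 -0.771 -4.694
vertex 4.767 -0.247 -3.769
endloop
endfacet
facet normal 0.511 0.577 0.637
outer loop
vertex 4.396 -0.843 -2.931
vertex 4.767 -0.247 -3.769
vertex 3.834 0.031 -3.272
endloop
endfacet
facet normal -0.047 -0.394 0.918
outer loop
vertex 3.913 -1.735 -3.338
vertex 4.396 -0.843 -2.931
vertex 3.306 -0.889 -3.006
endloop
endfacet
facet normal -0.314 -0.948 -0.059
outer loop
vertex 3.986 -1.691 -4.428
vertex 3.913 -1.735 -3.338
vertex 3.053 -1.413 -3.931
endloop
endfacet
facet normal 0.078 -0.318 -0.945
outer loop
vertex 4.514 -0.771 -4.694
vertex 3.986 -1.691 -4.428
vertex 3.424 -0.817 -4.769
endloop
endfacet
facet normal 0.588 0.624 -0.514
outer loop
vertex 4.767 -0.247 -3.769
vertex 4.514 -0.771 -4.694
vertex 3.907 0.075 -4.362
endloop
endfacet

endsolid


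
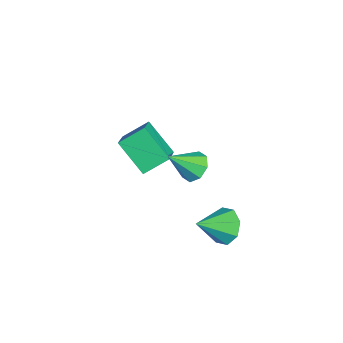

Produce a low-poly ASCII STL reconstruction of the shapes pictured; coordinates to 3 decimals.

solid 
facet normal -0.589 -0.490 0.643
outer loop
vertex -2.092 -1.353 -1.177
vertex -2.303 -0.126 -0.434
vertex -3.436 -1.001 -2.14
endloop
endfacet
facet normal 0.146 -0.846 -0.513
outer loop
vertex -2.277 -0.034 -3.406
vertex -2.092 -1.353 -1.177
vertex -3.436 -1.001 -2.14
endloop
endfacet
facet normal -0.588 -0.491 0.643
outer loop
vertex -3.436 -1.001 -2.14
vertex -2.303 -0.126 -0.434
vertex -3.647 0.226 -1.396
endloop
endfacet
facet normal -0.795 0.208 -0.569
outer loop
vertex -3.647 0.226 -1.396
vertex -2.277 -0.034 -3.406
vertex -3.436 -1.001 -2.14
endloop
endfacet
facet normal 0.795 -0.208 0.569
outer loop
vertex -2.092 -1.353 -1.177
vertex -1.144 0.841 -1.7
vertex -2.303 -0.126 -0.434
endloop
endfacet
facet normal 0.145 -0.846 -0.513
outer loop
vertex -0.933 -0.386 -2.444
vertex -2.092 -1.353 -1.177
vertex -2.277 -0.034 -3.406
endloop
endfacet
facet normal 0.796 -0.208 0.569
outer loop
vertex -0.933 -0.386 -2.444
vertex -1.144 0.841 -1.7
vertex -2.092 -1.353 -1.177
endloop
endfacet
facet normal -0.146 0.846 0.513
outer loop
vertex -2.303 -0.126 -0.434
vertex -1.144 0.841 -1.7
vertex -3.647 0.226 -1.396
endloop
endfacet
facet normal -0.796 0.208 -0.569
outer loop
vertex -2.488 1.193 -2.663
vertex -2.277 -0.034 -3.406
vertex -3.647 0.226 -1.396
endloop
endfacet
facet normal -0.146 0.846 0.513
outer loop
vertex -3.647 0.226 -1.396
vertex -1.144 0.841 -1.7
vertex -2.488 1.193 -2.663
endloop
endfacet
facet normal 0.589 0.490 -0.643
outer loop
vertex -2.488 1.193 -2.663
vertex -0.933 -0.386 -2.444
vertex -2.277 -0.034 -3.406
endloop
endfacet
facet normal 0.589 0.491 -0.642
outer loop
vertex -1.144 0.841 -1.7
vertex -0.933 -0.386 -2.444
vertex -2.488 1.193 -2.663
endloop
endfacet
facet normal -0.117 0.719 -0.686
outer loop
vertex 1.755 2.045 0.573
vertex 1.264 1.569 0.158
vertex 1.17 2.109 0.74
endloop
endfacet
facet normal 0.292 0.332 0.897
outer loop
vertex 1.755 2.045 0.573
vertex 1.17 2.109 0.74
vertex 1.456 0.391 1.282
endloop
endfacet
facet normal -0.116 0.719 -0.686
outer loop
vertex 1.17 2.109 0.74
vertex 1.264 1.569 0.158
vertex 0.639 1.857 0.566
endloop
endfacet
facet normal -0.395 0.216 0.893
outer loop
vertex 1.17 2.109 0.74
vertex 0.639 1.857 0.566
vertex 1.456 0.391 1.282
endloop
endfacet
facet normal -0.117 0.718 -0.686
outer loop
vertex 0.639 1.857 0.566
vertex 1.264 1.569 0.158
vertex 0.475 1.436 0.153
endloop
endfacet
facet normal -0.824 -0.200 0.531
outer loop
vertex 0.639 1.857 0.566
vertex 0.475 1.436 0.153
vertex 1.456 0.391 1.282
endloop
endfacet
facet normal -0.117 0.719 -0.685
outer loop
vertex 0.475 1.436 0.153
vertex 1.264 1.569 0.158
vertex 0.773 1.093 -0.258
endloop
endfacet
facet normal -0.741 -0.671 0.023
outer loop
vertex 0.475 1.436 0.153
vertex 0.773 1.093 -0.258
vertex 1.456 0.391 1.282
endloop
endfacet
facet normal -0.117 0.719 -0.685
outer loop
vertex 0.773 1.093 -0.258
vertex 1.264 1.569 0.158
vertex 1.359 1.029 -0.425
endloop
endfacet
facet normal -0.196 -0.922 -0.334
outer loop
vertex 0.773 1.093 -0.258
vertex 1.359 1.029 -0.425
vertex 1.456 0.391 1.282
endloop
endfacet
facet normal -0.116 0.719 -0.685
outer loop
vertex 1.359 1.029 -0.425
vertex 1.264 1.569 0.158
vertex 1.889 1.281 -0.25
endloop
endfacet
facet normal 0.492 -0.806 -0.329
outer loop
vertex 1.359 1.029 -0.425
vertex 1.889 1.281 -0.25
vertex 1.456 0.391 1.282
endloop
endfacet
facet normal -0.117 0.718 -0.686
outer loop
vertex 1.889 1.281 -0.25
vertex 1.264 1.569 0.158
vertex 2.053 1.702 0.163
endloop
endfacet
facet normal 0.920 -0.391 0.033
outer loop
vertex 1.889 1.281 -0.25
vertex 2.053 1.702 0.163
vertex 1.456 0.391 1.282
endloop
endfacet
facet normal -0.117 0.718 -0.686
outer loop
vertex 2.053 1.702 0.163
vertex 1.264 1.569 0.158
vertex 1.755 2.045 0.573
endloop
endfacet
facet normal 0.837 0.081 0.541
outer loop
vertex 2.053 1.702 0.163
vertex 1.755 2.045 0.573
vertex 1.456 0.391 1.282
endloop
endfacet
facet normal -0.282 0.785 -0.552
outer loop
vertex 3.635 2.647 -3.173
vertex 2.801 2.667 -2.719
vertex 3.65 3.069 -2.581
endloop
endfacet
facet normal 0.982 -0.167 0.094
outer loop
vertex 3.635 2.647 -3.173
vertex 3.65 3.069 -2.581
vertex 3.279 1.333 -1.781
endloop
endfacet
facet normal -0.282 0.784 -0.553
outer loop
vertex 3.65 3.069 -2.581
vertex 2.801 2.667 -2.719
vertex 3.168 3.256 -2.07
endloop
endfacet
facet normal 0.745 0.141 0.652
outer loop
vertex 3.65 3.069 -2.581
vertex 3.168 3.256 -2.07
vertex 3.279 1.333 -1.781
endloop
endfacet
facet normal -0.282 0.784 -0.553
outer loop
vertex 3.168 3.256 -2.07
vertex 2.801 2.667 -2.719
vertex 2.47 3.097 -1.94
endloop
endfacet
facet normal 0.147 0.155 0.977
outer loop
vertex 3.168 3.256 -2.07
vertex 2.47 3.097 -1.94
vertex 3.279 1.333 -1.781
endloop
endfacet
facet normal -0.281 0.785 -0.553
outer loop
vertex 2.47 3.097 -1.94
vertex 2.801 2.667 -2.719
vertex 1.966 2.687 -2.266
endloop
endfacet
facet normal -0.460 -0.132 0.878
outer loop
vertex 2.47 3.097 -1.94
vertex 1.966 2.687 -2.266
vertex 3.279 1.333 -1.781
endloop
endfacet
facet normal -0.281 0.785 -0.552
outer loop
vertex 1.966 2.687 -2.266
vertex 2.801 2.667 -2.719
vertex 1.951 2.265 -2.858
endloop
endfacet
facet normal -0.723 -0.554 0.413
outer loop
vertex 1.966 2.687 -2.266
vertex 1.951 2.265 -2.858
vertex 3.279 1.333 -1.781
endloop
endfacet
facet normal -0.281 0.785 -0.553
outer loop
vertex 1.951 2.265 -2.858
vertex 2.801 2.667 -2.719
vertex 2.434 2.078 -3.369
endloop
endfacet
facet normal -0.487 -0.861 -0.145
outer loop
vertex 1.951 2.265 -2.858
vertex 2.434 2.078 -3.369
vertex 3.279 1.333 -1.781
endloop
endfacet
facet normal -0.282 0.785 -0.552
outer loop
vertex 2.434 2.078 -3.369
vertex 2.801 2.667 -2.719
vertex 3.131 2.237 -3.499
endloop
endfacet
facet normal 0.112 -0.875 -0.470
outer loop
vertex 2.434 2.078 -3.369
vertex 3.131 2.237 -3.499
vertex 3.279 1.333 -1.781
endloop
endfacet
facet normal -0.282 0.785 -0.552
outer loop
vertex 3.131 2.237 -3.499
vertex 2.801 2.667 -2.719
vertex 3.635 2.647 -3.173
endloop
endfacet
facet normal 0.719 -0.588 -0.371
outer loop
vertex 3.131 2.237 -3.499
vertex 3.635 2.647 -3.173
vertex 3.279 1.333 -1.781
endloop
endfacet

endsolid


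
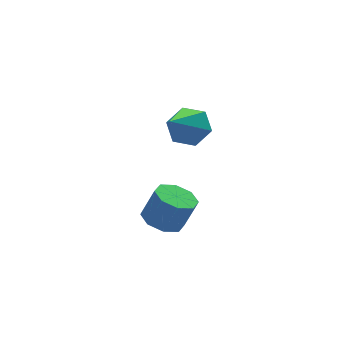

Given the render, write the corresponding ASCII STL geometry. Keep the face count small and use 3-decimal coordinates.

solid 
facet normal 0.587 0.534 -0.608
outer loop
vertex -1.226 -0.071 0.861
vertex -1.878 -0.076 0.227
vertex -1.849 0.593 0.843
endloop
endfacet
facet normal 0.204 0.217 0.955
outer loop
vertex -1.226 -0.071 0.861
vertex -1.849 0.593 0.843
vertex -3.142 -1.224 1.533
endloop
endfacet
facet normal 0.588 0.534 -0.608
outer loop
vertex -1.849 0.593 0.843
vertex -1.878 -0.076 0.227
vertex -2.501 0.588 0.208
endloop
endfacet
facet normal -0.555 0.610 0.565
outer loop
vertex -1.849 0.593 0.843
vertex -2.501 0.588 0.208
vertex -3.142 -1.224 1.533
endloop
endfacet
facet normal 0.588 0.534 -0.608
outer loop
vertex -2.501 0.588 0.208
vertex -1.878 -0.076 0.227
vertex -2.53 -0.081 -0.408
endloop
endfacet
facet normal -0.961 0.208 -0.181
outer loop
vertex -2.501 0.588 0.208
vertex -2.53 -0.081 -0.408
vertex -3.142 -1.224 1.533
endloop
endfacet
facet normal 0.588 0.534 -0.608
outer loop
vertex -2.53 -0.081 -0.408
vertex -1.878 -0.076 0.227
vertex -1.908 -0.745 -0.39
endloop
endfacet
facet normal -0.609 -0.585 -0.536
outer loop
vertex -2.53 -0.081 -0.408
vertex -1.908 -0.745 -0.39
vertex -3.142 -1.224 1.533
endloop
endfacet
facet normal 0.587 0.534 -0.608
outer loop
vertex -1.908 -0.745 -0.39
vertex -1.878 -0.076 0.227
vertex -1.256 -0.739 0.245
endloop
endfacet
facet normal 0.151 -0.978 -0.146
outer loop
vertex -1.908 -0.745 -0.39
vertex -1.256 -0.739 0.245
vertex -3.142 -1.224 1.533
endloop
endfacet
facet normal 0.587 0.534 -0.608
outer loop
vertex -1.256 -0.739 0.245
vertex -1.878 -0.076 0.227
vertex -1.226 -0.071 0.861
endloop
endfacet
facet normal 0.557 -0.577 0.598
outer loop
vertex -1.256 -0.739 0.245
vertex -1.226 -0.071 0.861
vertex -3.142 -1.224 1.533
endloop
endfacet
facet normal -0.354 0.131 -0.926
outer loop
vertex -2.39 -0.177 -4.519
vertex -3.146 -0.559 -4.284
vertex -2.84 0.266 -4.284
endloop
endfacet
facet normal 0.654 0.742 -0.146
outer loop
vertex -2.39 -0.177 -4.519
vertex -2.84 0.266 -4.284
vertex -1.897 -0.358 -3.232
endloop
endfacet
facet normal 0.654 0.743 -0.145
outer loop
vertex -1.897 -0.358 -3.232
vertex -2.84 0.266 -4.284
vertex -2.347 0.084 -2.997
endloop
endfacet
facet normal 0.355 -0.131 0.926
outer loop
vertex -1.897 -0.358 -3.232
vertex -2.347 0.084 -2.997
vertex -2.654 -0.741 -2.996
endloop
endfacet
facet normal -0.354 0.131 -0.926
outer loop
vertex -2.84 0.266 -4.284
vertex -3.146 -0.559 -4.284
vertex -3.47 0.225 -4.049
endloop
endfacet
facet normal -0.011 0.990 0.144
outer loop
vertex -2.84 0.266 -4.284
vertex -3.47 0.225 -4.049
vertex -2.347 0.084 -2.997
endloop
endfacet
facet normal -0.011 0.990 0.144
outer loop
vertex -2.347 0.084 -2.997
vertex -3.47 0.225 -4.049
vertex -2.977 0.043 -2.762
endloop
endfacet
facet normal 0.354 -0.131 0.926
outer loop
vertex -2.347 0.084 -2.997
vertex -2.977 0.043 -2.762
vertex -2.654 -0.741 -2.996
endloop
endfacet
facet normal -0.355 0.131 -0.926
outer loop
vertex -3.47 0.225 -4.049
vertex -3.146 -0.559 -4.284
vertex -3.91 -0.275 -3.951
endloop
endfacet
facet normal -0.669 0.657 0.349
outer loop
vertex -3.47 0.225 -4.049
vertex -3.91 -0.275 -3.951
vertex -2.977 0.043 -2.762
endloop
endfacet
facet normal -0.668 0.658 0.348
outer loop
vertex -2.977 0.043 -2.762
vertex -3.91 -0.275 -3.951
vertex -3.418 -0.457 -2.664
endloop
endfacet
facet normal 0.354 -0.131 0.926
outer loop
vertex -2.977 0.043 -2.762
vertex -3.418 -0.457 -2.664
vertex -2.654 -0.741 -2.996
endloop
endfacet
facet normal -0.355 0.131 -0.926
outer loop
vertex -3.91 -0.275 -3.951
vertex -3.146 -0.559 -4.284
vertex -3.903 -0.942 -4.048
endloop
endfacet
facet normal -0.935 -0.061 0.349
outer loop
vertex -3.91 -0.275 -3.951
vertex -3.903 -0.942 -4.048
vertex -3.418 -0.457 -2.664
endloop
endfacet
facet normal -0.935 -0.062 0.349
outer loop
vertex -3.418 -0.457 -2.664
vertex -3.903 -0.942 -4.048
vertex -3.41 -1.123 -2.761
endloop
endfacet
facet normal 0.354 -0.131 0.926
outer loop
vertex -3.418 -0.457 -2.664
vertex -3.41 -1.123 -2.761
vertex -2.654 -0.741 -2.996
endloop
endfacet
facet normal -0.355 0.131 -0.926
outer loop
vertex -3.903 -0.942 -4.048
vertex -3.146 -0.559 -4.284
vertex -3.453 -1.384 -4.283
endloop
endfacet
facet normal -0.653 -0.743 0.146
outer loop
vertex -3.903 -0.942 -4.048
vertex -3.453 -1.384 -4.283
vertex -3.41 -1.123 -2.761
endloop
endfacet
facet normal -0.654 -0.742 0.146
outer loop
vertex -3.41 -1.123 -2.761
vertex -3.453 -1.384 -4.283
vertex -2.96 -1.566 -2.996
endloop
endfacet
facet normal 0.354 -0.131 0.926
outer loop
vertex -3.41 -1.123 -2.761
vertex -2.96 -1.566 -2.996
vertex -2.654 -0.741 -2.996
endloop
endfacet
facet normal -0.354 0.131 -0.926
outer loop
vertex -3.453 -1.384 -4.283
vertex -3.146 -0.559 -4.284
vertex -2.823 -1.343 -4.518
endloop
endfacet
facet normal 0.011 -0.990 -0.144
outer loop
vertex -3.453 -1.384 -4.283
vertex -2.823 -1.343 -4.518
vertex -2.96 -1.566 -2.996
endloop
endfacet
facet normal 0.011 -0.990 -0.144
outer loop
vertex -2.96 -1.566 -2.996
vertex -2.823 -1.343 -4.518
vertex -2.33 -1.525 -3.231
endloop
endfacet
facet normal 0.354 -0.131 0.926
outer loop
vertex -2.96 -1.566 -2.996
vertex -2.33 -1.525 -3.231
vertex -2.654 -0.741 -2.996
endloop
endfacet
facet normal -0.354 0.131 -0.926
outer loop
vertex -2.823 -1.343 -4.518
vertex -3.146 -0.559 -4.284
vertex -2.382 -0.843 -4.616
endloop
endfacet
facet normal 0.668 -0.657 -0.349
outer loop
vertex -2.823 -1.343 -4.518
vertex -2.382 -0.843 -4.616
vertex -2.33 -1.525 -3.231
endloop
endfacet
facet normal 0.669 -0.657 -0.349
outer loop
vertex -2.33 -1.525 -3.231
vertex -2.382 -0.843 -4.616
vertex -1.89 -1.025 -3.329
endloop
endfacet
facet normal 0.355 -0.131 0.926
outer loop
vertex -2.33 -1.525 -3.231
vertex -1.89 -1.025 -3.329
vertex -2.654 -0.741 -2.996
endloop
endfacet
facet normal -0.354 0.131 -0.926
outer loop
vertex -2.382 -0.843 -4.616
vertex -3.146 -0.559 -4.284
vertex -2.39 -0.177 -4.519
endloop
endfacet
facet normal 0.935 0.062 -0.349
outer loop
vertex -2.382 -0.843 -4.616
vertex -2.39 -0.177 -4.519
vertex -1.89 -1.025 -3.329
endloop
endfacet
facet normal 0.935 0.061 -0.350
outer loop
vertex -1.89 -1.025 -3.329
vertex -2.39 -0.177 -4.519
vertex -1.897 -0.358 -3.232
endloop
endfacet
facet normal 0.355 -0.131 0.926
outer loop
vertex -1.89 -1.025 -3.329
vertex -1.897 -0.358 -3.232
vertex -2.654 -0.741 -2.996
endloop
endfacet

endsolid


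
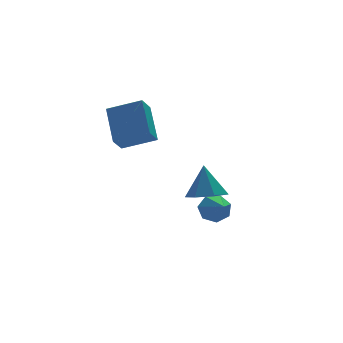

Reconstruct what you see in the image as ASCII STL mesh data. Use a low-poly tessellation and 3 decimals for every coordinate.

solid 
facet normal -0.067 -0.373 -0.925
outer loop
vertex 2.19 -0.001 -1.042
vertex 1.771 -0.687 -0.735
vertex 1.447 0.06 -1.013
endloop
endfacet
facet normal 0.085 0.992 0.094
outer loop
vertex 2.19 -0.001 -1.042
vertex 1.447 0.06 -1.013
vertex 1.869 -0.133 0.635
endloop
endfacet
facet normal -0.067 -0.373 -0.925
outer loop
vertex 1.447 0.06 -1.013
vertex 1.771 -0.687 -0.735
vertex 0.948 -0.441 -0.775
endloop
endfacet
facet normal -0.625 0.740 0.247
outer loop
vertex 1.447 0.06 -1.013
vertex 0.948 -0.441 -0.775
vertex 1.869 -0.133 0.635
endloop
endfacet
facet normal -0.067 -0.374 -0.925
outer loop
vertex 0.948 -0.441 -0.775
vertex 1.771 -0.687 -0.735
vertex 1.069 -1.127 -0.506
endloop
endfacet
facet normal -0.842 0.062 0.536
outer loop
vertex 0.948 -0.441 -0.775
vertex 1.069 -1.127 -0.506
vertex 1.869 -0.133 0.635
endloop
endfacet
facet normal -0.067 -0.374 -0.925
outer loop
vertex 1.069 -1.127 -0.506
vertex 1.771 -0.687 -0.735
vertex 1.718 -1.481 -0.41
endloop
endfacet
facet normal -0.401 -0.533 0.745
outer loop
vertex 1.069 -1.127 -0.506
vertex 1.718 -1.481 -0.41
vertex 1.869 -0.133 0.635
endloop
endfacet
facet normal -0.066 -0.374 -0.925
outer loop
vertex 1.718 -1.481 -0.41
vertex 1.771 -0.687 -0.735
vertex 2.408 -1.237 -0.558
endloop
endfacet
facet normal 0.364 -0.596 0.716
outer loop
vertex 1.718 -1.481 -0.41
vertex 2.408 -1.237 -0.558
vertex 1.869 -0.133 0.635
endloop
endfacet
facet normal -0.066 -0.374 -0.925
outer loop
vertex 2.408 -1.237 -0.558
vertex 1.771 -0.687 -0.735
vertex 2.618 -0.578 -0.839
endloop
endfacet
facet normal 0.879 -0.079 0.471
outer loop
vertex 2.408 -1.237 -0.558
vertex 2.618 -0.578 -0.839
vertex 1.869 -0.133 0.635
endloop
endfacet
facet normal -0.065 -0.374 -0.925
outer loop
vertex 2.618 -0.578 -0.839
vertex 1.771 -0.687 -0.735
vertex 2.19 -0.001 -1.042
endloop
endfacet
facet normal 0.754 0.628 0.194
outer loop
vertex 2.618 -0.578 -0.839
vertex 2.19 -0.001 -1.042
vertex 1.869 -0.133 0.635
endloop
endfacet
facet normal 0.153 0.862 -0.483
outer loop
vertex 3.242 1.242 -1.884
vertex 2.886 0.997 -2.435
vertex 2.644 1.35 -1.881
endloop
endfacet
facet normal 0.029 0.132 0.991
outer loop
vertex 3.242 1.242 -1.884
vertex 2.644 1.35 -1.881
vertex 2.634 -0.417 -1.645
endloop
endfacet
facet normal 0.154 0.862 -0.482
outer loop
vertex 2.644 1.35 -1.881
vertex 2.886 0.997 -2.435
vertex 2.228 1.193 -2.295
endloop
endfacet
facet normal -0.720 0.096 0.687
outer loop
vertex 2.644 1.35 -1.881
vertex 2.228 1.193 -2.295
vertex 2.634 -0.417 -1.645
endloop
endfacet
facet normal 0.154 0.862 -0.482
outer loop
vertex 2.228 1.193 -2.295
vertex 2.886 0.997 -2.435
vertex 2.308 0.888 -2.815
endloop
endfacet
facet normal -0.969 -0.246 -0.005
outer loop
vertex 2.228 1.193 -2.295
vertex 2.308 0.888 -2.815
vertex 2.634 -0.417 -1.645
endloop
endfacet
facet normal 0.154 0.863 -0.481
outer loop
vertex 2.308 0.888 -2.815
vertex 2.886 0.997 -2.435
vertex 2.822 0.666 -3.049
endloop
endfacet
facet normal -0.530 -0.636 -0.561
outer loop
vertex 2.308 0.888 -2.815
vertex 2.822 0.666 -3.049
vertex 2.634 -0.417 -1.645
endloop
endfacet
facet normal 0.154 0.863 -0.481
outer loop
vertex 2.822 0.666 -3.049
vertex 2.886 0.997 -2.435
vertex 3.385 0.693 -2.821
endloop
endfacet
facet normal 0.267 -0.780 -0.566
outer loop
vertex 2.822 0.666 -3.049
vertex 3.385 0.693 -2.821
vertex 2.634 -0.417 -1.645
endloop
endfacet
facet normal 0.153 0.863 -0.482
outer loop
vertex 3.385 0.693 -2.821
vertex 2.886 0.997 -2.435
vertex 3.571 0.95 -2.302
endloop
endfacet
facet normal 0.822 -0.569 -0.013
outer loop
vertex 3.385 0.693 -2.821
vertex 3.571 0.95 -2.302
vertex 2.634 -0.417 -1.645
endloop
endfacet
facet normal 0.153 0.863 -0.482
outer loop
vertex 3.571 0.95 -2.302
vertex 2.886 0.997 -2.435
vertex 3.242 1.242 -1.884
endloop
endfacet
facet normal 0.716 -0.165 0.678
outer loop
vertex 3.571 0.95 -2.302
vertex 3.242 1.242 -1.884
vertex 2.634 -0.417 -1.645
endloop
endfacet
facet normal -0.813 0.466 -0.350
outer loop
vertex -1.158 1.621 1.753
vertex -0.878 3.001 2.938
vertex -0.629 2.063 1.113
endloop
endfacet
facet normal -0.153 -0.750 -0.644
outer loop
vertex 0.598 1.359 1.642
vertex -1.158 1.621 1.753
vertex -0.629 2.063 1.113
endloop
endfacet
facet normal -0.812 0.467 -0.351
outer loop
vertex -0.629 2.063 1.113
vertex -0.878 3.001 2.938
vertex -0.348 3.442 2.298
endloop
endfacet
facet normal 0.563 0.470 -0.680
outer loop
vertex -0.348 3.442 2.298
vertex 0.598 1.359 1.642
vertex -0.629 2.063 1.113
endloop
endfacet
facet normal -0.563 -0.470 0.680
outer loop
vertex -1.158 1.621 1.753
vertex 0.349 2.297 3.467
vertex -0.878 3.001 2.938
endloop
endfacet
facet normal -0.153 -0.750 -0.643
outer loop
vertex 0.068 0.918 2.282
vertex -1.158 1.621 1.753
vertex 0.598 1.359 1.642
endloop
endfacet
facet normal -0.563 -0.470 0.680
outer loop
vertex 0.068 0.918 2.282
vertex 0.349 2.297 3.467
vertex -1.158 1.621 1.753
endloop
endfacet
facet normal 0.153 0.750 0.643
outer loop
vertex -0.878 3.001 2.938
vertex 0.349 2.297 3.467
vertex -0.348 3.442 2.298
endloop
endfacet
facet normal 0.563 0.470 -0.680
outer loop
vertex 0.878 2.739 2.827
vertex 0.598 1.359 1.642
vertex -0.348 3.442 2.298
endloop
endfacet
facet normal 0.152 0.750 0.644
outer loop
vertex -0.348 3.442 2.298
vertex 0.349 2.297 3.467
vertex 0.878 2.739 2.827
endloop
endfacet
facet normal 0.812 -0.466 0.351
outer loop
vertex 0.878 2.739 2.827
vertex 0.068 0.918 2.282
vertex 0.598 1.359 1.642
endloop
endfacet
facet normal 0.813 -0.466 0.350
outer loop
vertex 0.349 2.297 3.467
vertex 0.068 0.918 2.282
vertex 0.878 2.739 2.827
endloop
endfacet

endsolid


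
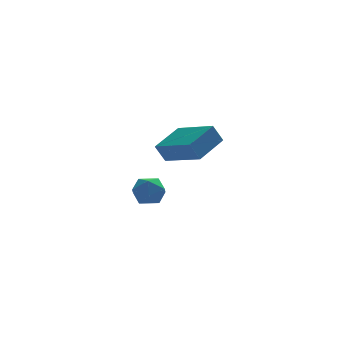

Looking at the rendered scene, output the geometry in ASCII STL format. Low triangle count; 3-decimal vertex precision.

solid 
facet normal 0.011 0.195 0.981
outer loop
vertex -0.851 2.627 0.035
vertex -0.615 1.845 0.188
vertex -0.043 2.435 0.064
endloop
endfacet
facet normal 0.164 0.781 0.603
outer loop
vertex -0.851 2.627 0.035
vertex -0.043 2.435 0.064
vertex -0.327 2.949 -0.524
endloop
endfacet
facet normal -0.384 0.909 0.164
outer loop
vertex -0.851 2.627 0.035
vertex -0.327 2.949 -0.524
vertex -1.075 2.676 -0.763
endloop
endfacet
facet normal -0.875 0.401 0.270
outer loop
vertex -0.851 2.627 0.035
vertex -1.075 2.676 -0.763
vertex -1.252 1.994 -0.324
endloop
endfacet
facet normal -0.632 -0.039 0.774
outer loop
vertex -0.851 2.627 0.035
vertex -1.252 1.994 -0.324
vertex -0.615 1.845 0.188
endloop
endfacet
facet normal 0.739 0.642 0.204
outer loop
vertex -0.327 2.949 -0.524
vertex -0.043 2.435 0.064
vertex 0.232 2.366 -0.716
endloop
endfacet
facet normal 0.492 -0.306 0.815
outer loop
vertex -0.043 2.435 0.064
vertex -0.615 1.845 0.188
vertex 0.055 1.684 -0.277
endloop
endfacet
facet normal -0.548 -0.684 0.482
outer loop
vertex -0.615 1.845 0.188
vertex -1.252 1.994 -0.324
vertex -0.693 1.411 -0.516
endloop
endfacet
facet normal -0.942 0.029 -0.335
outer loop
vertex -1.252 1.994 -0.324
vertex -1.075 2.676 -0.763
vertex -0.977 1.925 -1.104
endloop
endfacet
facet normal -0.148 0.849 -0.507
outer loop
vertex -1.075 2.676 -0.763
vertex -0.327 2.949 -0.524
vertex -0.405 2.515 -1.228
endloop
endfacet
facet normal 0.875 -0.401 -0.270
outer loop
vertex -0.169 1.733 -1.075
vertex 0.232 2.366 -0.716
vertex 0.055 1.684 -0.277
endloop
endfacet
facet normal 0.384 -0.909 -0.164
outer loop
vertex -0.169 1.733 -1.075
vertex 0.055 1.684 -0.277
vertex -0.693 1.411 -0.516
endloop
endfacet
facet normal -0.164 -0.781 -0.603
outer loop
vertex -0.169 1.733 -1.075
vertex -0.693 1.411 -0.516
vertex -0.977 1.925 -1.104
endloop
endfacet
facet normal -0.011 -0.195 -0.981
outer loop
vertex -0.169 1.733 -1.075
vertex -0.977 1.925 -1.104
vertex -0.405 2.515 -1.228
endloop
endfacet
facet normal 0.632 0.039 -0.774
outer loop
vertex -0.169 1.733 -1.075
vertex -0.405 2.515 -1.228
vertex 0.232 2.366 -0.716
endloop
endfacet
facet normal 0.942 -0.029 0.335
outer loop
vertex 0.055 1.684 -0.277
vertex 0.232 2.366 -0.716
vertex -0.043 2.435 0.064
endloop
endfacet
facet normal 0.148 -0.849 0.507
outer loop
vertex -0.693 1.411 -0.516
vertex 0.055 1.684 -0.277
vertex -0.615 1.845 0.188
endloop
endfacet
facet normal -0.739 -0.642 -0.204
outer loop
vertex -0.977 1.925 -1.104
vertex -0.693 1.411 -0.516
vertex -1.252 1.994 -0.324
endloop
endfacet
facet normal -0.492 0.306 -0.815
outer loop
vertex -0.405 2.515 -1.228
vertex -0.977 1.925 -1.104
vertex -1.075 2.676 -0.763
endloop
endfacet
facet normal 0.548 0.684 -0.482
outer loop
vertex 0.232 2.366 -0.716
vertex -0.405 2.515 -1.228
vertex -0.327 2.949 -0.524
endloop
endfacet
facet normal -0.524 0.805 -0.277
outer loop
vertex -1.198 -2.189 3.506
vertex -0.055 -1.241 4.101
vertex -0.79 -2.192 2.726
endloop
endfacet
facet normal -0.715 -0.592 -0.372
outer loop
vertex 0.215 -3.739 3.259
vertex -1.198 -2.189 3.506
vertex -0.79 -2.192 2.726
endloop
endfacet
facet normal -0.523 0.806 -0.278
outer loop
vertex -0.79 -2.192 2.726
vertex -0.055 -1.241 4.101
vertex 0.354 -1.244 3.322
endloop
endfacet
facet normal 0.464 -0.004 -0.886
outer loop
vertex 0.354 -1.244 3.322
vertex 0.215 -3.739 3.259
vertex -0.79 -2.192 2.726
endloop
endfacet
facet normal -0.464 0.004 0.886
outer loop
vertex -1.198 -2.189 3.506
vertex 0.95 -2.788 4.634
vertex -0.055 -1.241 4.101
endloop
endfacet
facet normal -0.715 -0.592 -0.373
outer loop
vertex -0.194 -3.736 4.038
vertex -1.198 -2.189 3.506
vertex 0.215 -3.739 3.259
endloop
endfacet
facet normal -0.464 0.003 0.886
outer loop
vertex -0.194 -3.736 4.038
vertex 0.95 -2.788 4.634
vertex -1.198 -2.189 3.506
endloop
endfacet
facet normal 0.714 0.592 0.373
outer loop
vertex -0.055 -1.241 4.101
vertex 0.95 -2.788 4.634
vertex 0.354 -1.244 3.322
endloop
endfacet
facet normal 0.464 -0.003 -0.886
outer loop
vertex 1.358 -2.791 3.854
vertex 0.215 -3.739 3.259
vertex 0.354 -1.244 3.322
endloop
endfacet
facet normal 0.715 0.592 0.372
outer loop
vertex 0.354 -1.244 3.322
vertex 0.95 -2.788 4.634
vertex 1.358 -2.791 3.854
endloop
endfacet
facet normal 0.523 -0.805 0.278
outer loop
vertex 1.358 -2.791 3.854
vertex -0.194 -3.736 4.038
vertex 0.215 -3.739 3.259
endloop
endfacet
facet normal 0.523 -0.806 0.277
outer loop
vertex 0.95 -2.788 4.634
vertex -0.194 -3.736 4.038
vertex 1.358 -2.791 3.854
endloop
endfacet

endsolid
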